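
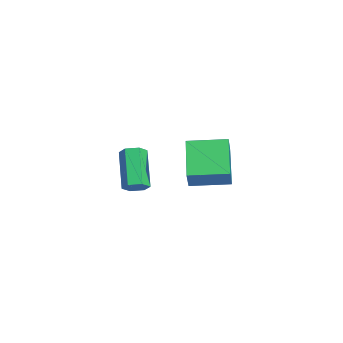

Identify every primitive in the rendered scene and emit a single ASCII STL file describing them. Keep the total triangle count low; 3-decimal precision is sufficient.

solid 
facet normal -0.555 0.191 -0.809
outer loop
vertex 0.819 0.978 3.804
vertex 1.211 2.658 3.932
vertex 2.492 0.681 2.586
endloop
endfacet
facet normal -0.227 -0.971 -0.074
outer loop
vertex 3.069 0.482 3.428
vertex 0.819 0.978 3.804
vertex 2.492 0.681 2.586
endloop
endfacet
facet normal -0.555 0.191 -0.809
outer loop
vertex 2.492 0.681 2.586
vertex 1.211 2.658 3.932
vertex 2.883 2.361 2.715
endloop
endfacet
facet normal 0.801 -0.142 -0.582
outer loop
vertex 2.883 2.361 2.715
vertex 3.069 0.482 3.428
vertex 2.492 0.681 2.586
endloop
endfacet
facet normal -0.800 0.142 0.582
outer loop
vertex 0.819 0.978 3.804
vertex 1.788 2.459 4.774
vertex 1.211 2.658 3.932
endloop
endfacet
facet normal -0.226 -0.971 -0.074
outer loop
vertex 1.397 0.779 4.645
vertex 0.819 0.978 3.804
vertex 3.069 0.482 3.428
endloop
endfacet
facet normal -0.800 0.141 0.583
outer loop
vertex 1.397 0.779 4.645
vertex 1.788 2.459 4.774
vertex 0.819 0.978 3.804
endloop
endfacet
facet normal 0.227 0.971 0.074
outer loop
vertex 1.211 2.658 3.932
vertex 1.788 2.459 4.774
vertex 2.883 2.361 2.715
endloop
endfacet
facet normal 0.800 -0.142 -0.583
outer loop
vertex 3.461 2.162 3.556
vertex 3.069 0.482 3.428
vertex 2.883 2.361 2.715
endloop
endfacet
facet normal 0.226 0.971 0.074
outer loop
vertex 2.883 2.361 2.715
vertex 1.788 2.459 4.774
vertex 3.461 2.162 3.556
endloop
endfacet
facet normal 0.555 -0.191 0.809
outer loop
vertex 3.461 2.162 3.556
vertex 1.397 0.779 4.645
vertex 3.069 0.482 3.428
endloop
endfacet
facet normal 0.555 -0.191 0.809
outer loop
vertex 1.788 2.459 4.774
vertex 1.397 0.779 4.645
vertex 3.461 2.162 3.556
endloop
endfacet
facet normal 0.671 -0.057 -0.739
outer loop
vertex -1.304 -1.157 1.117
vertex -1.625 -0.751 0.794
vertex -1.189 -0.56 1.175
endloop
endfacet
facet normal 0.717 -0.203 0.667
outer loop
vertex -1.304 -1.157 1.117
vertex -1.189 -0.56 1.175
vertex -2.714 -1.035 2.669
endloop
endfacet
facet normal 0.717 -0.205 0.666
outer loop
vertex -2.714 -1.035 2.669
vertex -1.189 -0.56 1.175
vertex -2.598 -0.439 2.728
endloop
endfacet
facet normal -0.671 0.057 0.739
outer loop
vertex -2.714 -1.035 2.669
vertex -2.598 -0.439 2.728
vertex -3.035 -0.629 2.346
endloop
endfacet
facet normal 0.671 -0.057 -0.739
outer loop
vertex -1.189 -0.56 1.175
vertex -1.625 -0.751 0.794
vertex -1.51 -0.154 0.852
endloop
endfacet
facet normal 0.523 0.744 0.416
outer loop
vertex -1.189 -0.56 1.175
vertex -1.51 -0.154 0.852
vertex -2.598 -0.439 2.728
endloop
endfacet
facet normal 0.523 0.744 0.416
outer loop
vertex -2.598 -0.439 2.728
vertex -1.51 -0.154 0.852
vertex -2.919 -0.033 2.405
endloop
endfacet
facet normal -0.671 0.057 0.739
outer loop
vertex -2.598 -0.439 2.728
vertex -2.919 -0.033 2.405
vertex -3.035 -0.629 2.346
endloop
endfacet
facet normal 0.671 -0.057 -0.739
outer loop
vertex -1.51 -0.154 0.852
vertex -1.625 -0.751 0.794
vertex -1.946 -0.345 0.471
endloop
endfacet
facet normal -0.196 0.948 -0.251
outer loop
vertex -1.51 -0.154 0.852
vertex -1.946 -0.345 0.471
vertex -2.919 -0.033 2.405
endloop
endfacet
facet normal -0.194 0.949 -0.250
outer loop
vertex -2.919 -0.033 2.405
vertex -1.946 -0.345 0.471
vertex -3.356 -0.223 2.023
endloop
endfacet
facet normal -0.671 0.057 0.739
outer loop
vertex -2.919 -0.033 2.405
vertex -3.356 -0.223 2.023
vertex -3.035 -0.629 2.346
endloop
endfacet
facet normal 0.671 -0.057 -0.739
outer loop
vertex -1.946 -0.345 0.471
vertex -1.625 -0.751 0.794
vertex -2.062 -0.941 0.412
endloop
endfacet
facet normal -0.716 0.205 -0.667
outer loop
vertex -1.946 -0.345 0.471
vertex -2.062 -0.941 0.412
vertex -3.356 -0.223 2.023
endloop
endfacet
facet normal -0.717 0.203 -0.667
outer loop
vertex -3.356 -0.223 2.023
vertex -2.062 -0.941 0.412
vertex -3.471 -0.82 1.965
endloop
endfacet
facet normal -0.671 0.057 0.739
outer loop
vertex -3.356 -0.223 2.023
vertex -3.471 -0.82 1.965
vertex -3.035 -0.629 2.346
endloop
endfacet
facet normal 0.671 -0.057 -0.739
outer loop
vertex -2.062 -0.941 0.412
vertex -1.625 -0.751 0.794
vertex -1.741 -1.347 0.735
endloop
endfacet
facet normal -0.523 -0.744 -0.416
outer loop
vertex -2.062 -0.941 0.412
vertex -1.741 -1.347 0.735
vertex -3.471 -0.82 1.965
endloop
endfacet
facet normal -0.523 -0.744 -0.416
outer loop
vertex -3.471 -0.82 1.965
vertex -1.741 -1.347 0.735
vertex -3.15 -1.226 2.288
endloop
endfacet
facet normal -0.671 0.057 0.739
outer loop
vertex -3.471 -0.82 1.965
vertex -3.15 -1.226 2.288
vertex -3.035 -0.629 2.346
endloop
endfacet
facet normal 0.671 -0.057 -0.739
outer loop
vertex -1.741 -1.347 0.735
vertex -1.625 -0.751 0.794
vertex -1.304 -1.157 1.117
endloop
endfacet
facet normal 0.194 -0.949 0.250
outer loop
vertex -1.741 -1.347 0.735
vertex -1.304 -1.157 1.117
vertex -3.15 -1.226 2.288
endloop
endfacet
facet normal 0.195 -0.948 0.252
outer loop
vertex -3.15 -1.226 2.288
vertex -1.304 -1.157 1.117
vertex -2.714 -1.035 2.669
endloop
endfacet
facet normal -0.671 0.057 0.739
outer loop
vertex -3.15 -1.226 2.288
vertex -2.714 -1.035 2.669
vertex -3.035 -0.629 2.346
endloop
endfacet

endsolid


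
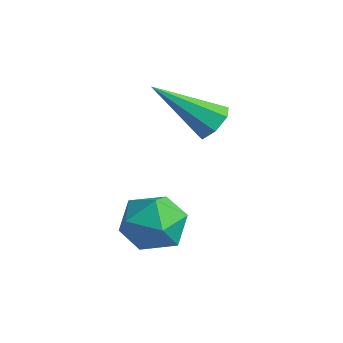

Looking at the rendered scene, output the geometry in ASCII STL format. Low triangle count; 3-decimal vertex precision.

solid 
facet normal -0.873 0.355 0.334
outer loop
vertex -1.563 -1.263 -2.286
vertex -1.477 -1.765 -1.527
vertex -1.141 -0.915 -1.553
endloop
endfacet
facet normal -0.546 0.834 -0.081
outer loop
vertex -1.563 -1.263 -2.286
vertex -1.141 -0.915 -1.553
vertex -0.798 -0.772 -2.389
endloop
endfacet
facet normal -0.441 0.535 -0.721
outer loop
vertex -1.563 -1.263 -2.286
vertex -0.798 -0.772 -2.389
vertex -0.922 -1.535 -2.88
endloop
endfacet
facet normal -0.703 -0.128 -0.700
outer loop
vertex -1.563 -1.263 -2.286
vertex -0.922 -1.535 -2.88
vertex -1.342 -2.148 -2.346
endloop
endfacet
facet normal -0.970 -0.239 -0.048
outer loop
vertex -1.563 -1.263 -2.286
vertex -1.342 -2.148 -2.346
vertex -1.477 -1.765 -1.527
endloop
endfacet
facet normal 0.094 0.974 0.205
outer loop
vertex -0.798 -0.772 -2.389
vertex -1.141 -0.915 -1.553
vertex -0.238 -0.972 -1.694
endloop
endfacet
facet normal -0.437 0.200 0.877
outer loop
vertex -1.141 -0.915 -1.553
vertex -1.477 -1.765 -1.527
vertex -0.658 -1.585 -1.16
endloop
endfacet
facet normal -0.593 -0.762 0.259
outer loop
vertex -1.477 -1.765 -1.527
vertex -1.342 -2.148 -2.346
vertex -0.782 -2.348 -1.651
endloop
endfacet
facet normal -0.161 -0.583 -0.796
outer loop
vertex -1.342 -2.148 -2.346
vertex -0.922 -1.535 -2.88
vertex -0.439 -2.205 -2.487
endloop
endfacet
facet normal 0.264 0.491 -0.830
outer loop
vertex -0.922 -1.535 -2.88
vertex -0.798 -0.772 -2.389
vertex -0.103 -1.355 -2.513
endloop
endfacet
facet normal 0.703 0.128 0.700
outer loop
vertex -0.017 -1.857 -1.754
vertex -0.238 -0.972 -1.694
vertex -0.658 -1.585 -1.16
endloop
endfacet
facet normal 0.441 -0.535 0.721
outer loop
vertex -0.017 -1.857 -1.754
vertex -0.658 -1.585 -1.16
vertex -0.782 -2.348 -1.651
endloop
endfacet
facet normal 0.546 -0.834 0.081
outer loop
vertex -0.017 -1.857 -1.754
vertex -0.782 -2.348 -1.651
vertex -0.439 -2.205 -2.487
endloop
endfacet
facet normal 0.873 -0.355 -0.334
outer loop
vertex -0.017 -1.857 -1.754
vertex -0.439 -2.205 -2.487
vertex -0.103 -1.355 -2.513
endloop
endfacet
facet normal 0.970 0.239 0.048
outer loop
vertex -0.017 -1.857 -1.754
vertex -0.103 -1.355 -2.513
vertex -0.238 -0.972 -1.694
endloop
endfacet
facet normal 0.161 0.583 0.796
outer loop
vertex -0.658 -1.585 -1.16
vertex -0.238 -0.972 -1.694
vertex -1.141 -0.915 -1.553
endloop
endfacet
facet normal -0.264 -0.491 0.830
outer loop
vertex -0.782 -2.348 -1.651
vertex -0.658 -1.585 -1.16
vertex -1.477 -1.765 -1.527
endloop
endfacet
facet normal -0.094 -0.974 -0.205
outer loop
vertex -0.439 -2.205 -2.487
vertex -0.782 -2.348 -1.651
vertex -1.342 -2.148 -2.346
endloop
endfacet
facet normal 0.437 -0.200 -0.877
outer loop
vertex -0.103 -1.355 -2.513
vertex -0.439 -2.205 -2.487
vertex -0.922 -1.535 -2.88
endloop
endfacet
facet normal 0.593 0.762 -0.259
outer loop
vertex -0.238 -0.972 -1.694
vertex -0.103 -1.355 -2.513
vertex -0.798 -0.772 -2.389
endloop
endfacet
facet normal 0.482 0.600 -0.638
outer loop
vertex -1.543 1.214 0.242
vertex -1.987 1.148 -0.156
vertex -1.93 1.561 0.276
endloop
endfacet
facet normal 0.320 0.267 0.909
outer loop
vertex -1.543 1.214 0.242
vertex -1.93 1.561 0.276
vertex -2.933 -0.028 1.096
endloop
endfacet
facet normal 0.483 0.600 -0.637
outer loop
vertex -1.93 1.561 0.276
vertex -1.987 1.148 -0.156
vertex -2.36 1.597 -0.016
endloop
endfacet
facet normal -0.410 0.609 0.679
outer loop
vertex -1.93 1.561 0.276
vertex -2.36 1.597 -0.016
vertex -2.933 -0.028 1.096
endloop
endfacet
facet normal 0.482 0.600 -0.639
outer loop
vertex -2.36 1.597 -0.016
vertex -1.987 1.148 -0.156
vertex -2.509 1.294 -0.413
endloop
endfacet
facet normal -0.926 0.371 0.065
outer loop
vertex -2.36 1.597 -0.016
vertex -2.509 1.294 -0.413
vertex -2.933 -0.028 1.096
endloop
endfacet
facet normal 0.482 0.600 -0.638
outer loop
vertex -2.509 1.294 -0.413
vertex -1.987 1.148 -0.156
vertex -2.265 0.882 -0.616
endloop
endfacet
facet normal -0.841 -0.267 -0.470
outer loop
vertex -2.509 1.294 -0.413
vertex -2.265 0.882 -0.616
vertex -2.933 -0.028 1.096
endloop
endfacet
facet normal 0.483 0.599 -0.638
outer loop
vertex -2.265 0.882 -0.616
vertex -1.987 1.148 -0.156
vertex -1.812 0.669 -0.473
endloop
endfacet
facet normal -0.221 -0.823 -0.524
outer loop
vertex -2.265 0.882 -0.616
vertex -1.812 0.669 -0.473
vertex -2.933 -0.028 1.096
endloop
endfacet
facet normal 0.483 0.599 -0.638
outer loop
vertex -1.812 0.669 -0.473
vertex -1.987 1.148 -0.156
vertex -1.491 0.817 -0.091
endloop
endfacet
facet normal 0.471 -0.880 -0.055
outer loop
vertex -1.812 0.669 -0.473
vertex -1.491 0.817 -0.091
vertex -2.933 -0.028 1.096
endloop
endfacet
facet normal 0.483 0.599 -0.639
outer loop
vertex -1.491 0.817 -0.091
vertex -1.987 1.148 -0.156
vertex -1.543 1.214 0.242
endloop
endfacet
facet normal 0.711 -0.395 0.582
outer loop
vertex -1.491 0.817 -0.091
vertex -1.543 1.214 0.242
vertex -2.933 -0.028 1.096
endloop
endfacet

endsolid


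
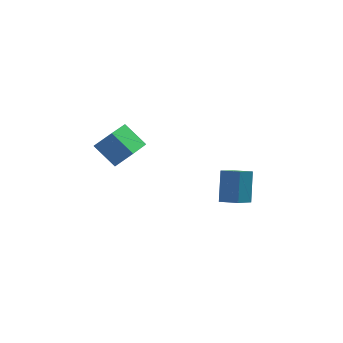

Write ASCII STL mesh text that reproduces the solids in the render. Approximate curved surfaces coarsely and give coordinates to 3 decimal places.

solid 
facet normal -0.547 0.564 0.619
outer loop
vertex -3.028 1.684 4.007
vertex -2.076 3.274 3.4
vertex -3.905 1.854 3.076
endloop
endfacet
facet normal -0.488 -0.815 0.311
outer loop
vertex -3.024 0.946 2.08
vertex -3.028 1.684 4.007
vertex -3.905 1.854 3.076
endloop
endfacet
facet normal -0.547 0.564 0.619
outer loop
vertex -3.905 1.854 3.076
vertex -2.076 3.274 3.4
vertex -2.953 3.444 2.469
endloop
endfacet
facet normal -0.680 0.132 -0.721
outer loop
vertex -2.953 3.444 2.469
vertex -3.024 0.946 2.08
vertex -3.905 1.854 3.076
endloop
endfacet
facet normal 0.680 -0.132 0.721
outer loop
vertex -3.028 1.684 4.007
vertex -1.195 2.366 2.404
vertex -2.076 3.274 3.4
endloop
endfacet
facet normal -0.488 -0.815 0.311
outer loop
vertex -2.147 0.776 3.011
vertex -3.028 1.684 4.007
vertex -3.024 0.946 2.08
endloop
endfacet
facet normal 0.680 -0.132 0.721
outer loop
vertex -2.147 0.776 3.011
vertex -1.195 2.366 2.404
vertex -3.028 1.684 4.007
endloop
endfacet
facet normal 0.488 0.815 -0.311
outer loop
vertex -2.076 3.274 3.4
vertex -1.195 2.366 2.404
vertex -2.953 3.444 2.469
endloop
endfacet
facet normal -0.680 0.132 -0.721
outer loop
vertex -2.072 2.536 1.473
vertex -3.024 0.946 2.08
vertex -2.953 3.444 2.469
endloop
endfacet
facet normal 0.488 0.815 -0.311
outer loop
vertex -2.953 3.444 2.469
vertex -1.195 2.366 2.404
vertex -2.072 2.536 1.473
endloop
endfacet
facet normal 0.547 -0.564 -0.619
outer loop
vertex -2.072 2.536 1.473
vertex -2.147 0.776 3.011
vertex -3.024 0.946 2.08
endloop
endfacet
facet normal 0.547 -0.564 -0.619
outer loop
vertex -1.195 2.366 2.404
vertex -2.147 0.776 3.011
vertex -2.072 2.536 1.473
endloop
endfacet
facet normal -0.582 -0.605 0.543
outer loop
vertex 3.571 2.12 -0.276
vertex 2.721 2.724 -0.515
vertex 3.241 1.042 -1.831
endloop
endfacet
facet normal 0.794 -0.565 0.223
outer loop
vertex 4.179 2.016 -2.705
vertex 3.571 2.12 -0.276
vertex 3.241 1.042 -1.831
endloop
endfacet
facet normal -0.583 -0.605 0.543
outer loop
vertex 3.241 1.042 -1.831
vertex 2.721 2.724 -0.515
vertex 2.391 1.647 -2.069
endloop
endfacet
facet normal -0.172 -0.561 -0.810
outer loop
vertex 2.391 1.647 -2.069
vertex 4.179 2.016 -2.705
vertex 3.241 1.042 -1.831
endloop
endfacet
facet normal 0.171 0.561 0.810
outer loop
vertex 3.571 2.12 -0.276
vertex 3.659 3.698 -1.389
vertex 2.721 2.724 -0.515
endloop
endfacet
facet normal 0.794 -0.565 0.223
outer loop
vertex 4.509 3.093 -1.151
vertex 3.571 2.12 -0.276
vertex 4.179 2.016 -2.705
endloop
endfacet
facet normal 0.173 0.561 0.809
outer loop
vertex 4.509 3.093 -1.151
vertex 3.659 3.698 -1.389
vertex 3.571 2.12 -0.276
endloop
endfacet
facet normal -0.794 0.565 -0.223
outer loop
vertex 2.721 2.724 -0.515
vertex 3.659 3.698 -1.389
vertex 2.391 1.647 -2.069
endloop
endfacet
facet normal -0.172 -0.562 -0.809
outer loop
vertex 3.329 2.62 -2.944
vertex 4.179 2.016 -2.705
vertex 2.391 1.647 -2.069
endloop
endfacet
facet normal -0.794 0.565 -0.223
outer loop
vertex 2.391 1.647 -2.069
vertex 3.659 3.698 -1.389
vertex 3.329 2.62 -2.944
endloop
endfacet
facet normal 0.583 0.605 -0.543
outer loop
vertex 3.329 2.62 -2.944
vertex 4.509 3.093 -1.151
vertex 4.179 2.016 -2.705
endloop
endfacet
facet normal 0.583 0.605 -0.543
outer loop
vertex 3.659 3.698 -1.389
vertex 4.509 3.093 -1.151
vertex 3.329 2.62 -2.944
endloop
endfacet

endsolid


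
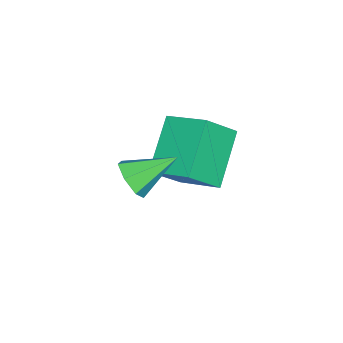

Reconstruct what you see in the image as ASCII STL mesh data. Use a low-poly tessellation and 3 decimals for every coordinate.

solid 
facet normal -0.594 0.419 -0.687
outer loop
vertex -1.384 -4.375 0.275
vertex -1.116 -2.884 0.953
vertex 0.262 -4.101 -0.982
endloop
endfacet
facet normal -0.162 -0.899 -0.408
outer loop
vertex 1.136 -4.716 0.027
vertex -1.384 -4.375 0.275
vertex 0.262 -4.101 -0.982
endloop
endfacet
facet normal -0.594 0.419 -0.687
outer loop
vertex 0.262 -4.101 -0.982
vertex -1.116 -2.884 0.953
vertex 0.531 -2.609 -0.305
endloop
endfacet
facet normal 0.788 0.131 -0.602
outer loop
vertex 0.531 -2.609 -0.305
vertex 1.136 -4.716 0.027
vertex 0.262 -4.101 -0.982
endloop
endfacet
facet normal -0.788 -0.132 0.602
outer loop
vertex -1.384 -4.375 0.275
vertex -0.242 -3.499 1.962
vertex -1.116 -2.884 0.953
endloop
endfacet
facet normal -0.162 -0.898 -0.408
outer loop
vertex -0.511 -4.991 1.285
vertex -1.384 -4.375 0.275
vertex 1.136 -4.716 0.027
endloop
endfacet
facet normal -0.788 -0.131 0.601
outer loop
vertex -0.511 -4.991 1.285
vertex -0.242 -3.499 1.962
vertex -1.384 -4.375 0.275
endloop
endfacet
facet normal 0.161 0.899 0.408
outer loop
vertex -1.116 -2.884 0.953
vertex -0.242 -3.499 1.962
vertex 0.531 -2.609 -0.305
endloop
endfacet
facet normal 0.788 0.132 -0.601
outer loop
vertex 1.404 -3.225 0.705
vertex 1.136 -4.716 0.027
vertex 0.531 -2.609 -0.305
endloop
endfacet
facet normal 0.162 0.899 0.408
outer loop
vertex 0.531 -2.609 -0.305
vertex -0.242 -3.499 1.962
vertex 1.404 -3.225 0.705
endloop
endfacet
facet normal 0.594 -0.419 0.686
outer loop
vertex 1.404 -3.225 0.705
vertex -0.511 -4.991 1.285
vertex 1.136 -4.716 0.027
endloop
endfacet
facet normal 0.594 -0.419 0.687
outer loop
vertex -0.242 -3.499 1.962
vertex -0.511 -4.991 1.285
vertex 1.404 -3.225 0.705
endloop
endfacet
facet normal 0.571 -0.665 -0.482
outer loop
vertex 3.551 -4.174 2.117
vertex 3.039 -4.241 1.602
vertex 3.601 -3.776 1.627
endloop
endfacet
facet normal 0.532 0.630 0.566
outer loop
vertex 3.551 -4.174 2.117
vertex 3.601 -3.776 1.627
vertex 2.141 -3.199 2.358
endloop
endfacet
facet normal 0.571 -0.664 -0.482
outer loop
vertex 3.601 -3.776 1.627
vertex 3.039 -4.241 1.602
vertex 3.227 -3.728 1.118
endloop
endfacet
facet normal 0.305 0.943 -0.135
outer loop
vertex 3.601 -3.776 1.627
vertex 3.227 -3.728 1.118
vertex 2.141 -3.199 2.358
endloop
endfacet
facet normal 0.572 -0.664 -0.481
outer loop
vertex 3.227 -3.728 1.118
vertex 3.039 -4.241 1.602
vertex 2.712 -4.067 0.973
endloop
endfacet
facet normal -0.319 0.738 -0.594
outer loop
vertex 3.227 -3.728 1.118
vertex 2.712 -4.067 0.973
vertex 2.141 -3.199 2.358
endloop
endfacet
facet normal 0.572 -0.664 -0.481
outer loop
vertex 2.712 -4.067 0.973
vertex 3.039 -4.241 1.602
vertex 2.443 -4.537 1.302
endloop
endfacet
facet normal -0.868 0.171 -0.465
outer loop
vertex 2.712 -4.067 0.973
vertex 2.443 -4.537 1.302
vertex 2.141 -3.199 2.358
endloop
endfacet
facet normal 0.572 -0.664 -0.481
outer loop
vertex 2.443 -4.537 1.302
vertex 3.039 -4.241 1.602
vertex 2.623 -4.784 1.857
endloop
endfacet
facet normal -0.931 -0.332 0.154
outer loop
vertex 2.443 -4.537 1.302
vertex 2.623 -4.784 1.857
vertex 2.141 -3.199 2.358
endloop
endfacet
facet normal 0.572 -0.664 -0.482
outer loop
vertex 2.623 -4.784 1.857
vertex 3.039 -4.241 1.602
vertex 3.116 -4.623 2.22
endloop
endfacet
facet normal -0.459 -0.392 0.797
outer loop
vertex 2.623 -4.784 1.857
vertex 3.116 -4.623 2.22
vertex 2.141 -3.199 2.358
endloop
endfacet
facet normal 0.572 -0.664 -0.482
outer loop
vertex 3.116 -4.623 2.22
vertex 3.039 -4.241 1.602
vertex 3.551 -4.174 2.117
endloop
endfacet
facet normal 0.193 0.037 0.980
outer loop
vertex 3.116 -4.623 2.22
vertex 3.551 -4.174 2.117
vertex 2.141 -3.199 2.358
endloop
endfacet

endsolid


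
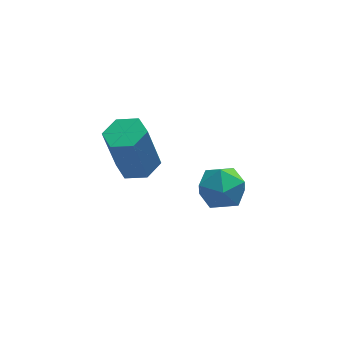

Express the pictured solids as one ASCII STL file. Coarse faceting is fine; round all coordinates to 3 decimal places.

solid 
facet normal 0.228 0.008 -0.974
outer loop
vertex 0.844 1.06 -0.942
vertex 0.262 0.499 -1.083
vertex 0.079 1.298 -1.119
endloop
endfacet
facet normal 0.280 0.957 0.075
outer loop
vertex 0.844 1.06 -0.942
vertex 0.079 1.298 -1.119
vertex 0.379 1.041 1.044
endloop
endfacet
facet normal 0.281 0.957 0.075
outer loop
vertex 0.379 1.041 1.044
vertex 0.079 1.298 -1.119
vertex -0.385 1.279 0.868
endloop
endfacet
facet normal -0.227 -0.009 0.974
outer loop
vertex 0.379 1.041 1.044
vertex -0.385 1.279 0.868
vertex -0.202 0.481 0.903
endloop
endfacet
facet normal 0.228 0.008 -0.974
outer loop
vertex 0.079 1.298 -1.119
vertex 0.262 0.499 -1.083
vertex -0.502 0.737 -1.26
endloop
endfacet
facet normal -0.668 0.729 -0.149
outer loop
vertex 0.079 1.298 -1.119
vertex -0.502 0.737 -1.26
vertex -0.385 1.279 0.868
endloop
endfacet
facet normal -0.667 0.730 -0.149
outer loop
vertex -0.385 1.279 0.868
vertex -0.502 0.737 -1.26
vertex -0.967 0.719 0.727
endloop
endfacet
facet normal -0.227 -0.009 0.974
outer loop
vertex -0.385 1.279 0.868
vertex -0.967 0.719 0.727
vertex -0.202 0.481 0.903
endloop
endfacet
facet normal 0.228 0.008 -0.974
outer loop
vertex -0.502 0.737 -1.26
vertex 0.262 0.499 -1.083
vertex -0.319 -0.061 -1.224
endloop
endfacet
facet normal -0.948 -0.227 -0.224
outer loop
vertex -0.502 0.737 -1.26
vertex -0.319 -0.061 -1.224
vertex -0.967 0.719 0.727
endloop
endfacet
facet normal -0.948 -0.227 -0.224
outer loop
vertex -0.967 0.719 0.727
vertex -0.319 -0.061 -1.224
vertex -0.784 -0.08 0.762
endloop
endfacet
facet normal -0.227 -0.009 0.974
outer loop
vertex -0.967 0.719 0.727
vertex -0.784 -0.08 0.762
vertex -0.202 0.481 0.903
endloop
endfacet
facet normal 0.227 0.009 -0.974
outer loop
vertex -0.319 -0.061 -1.224
vertex 0.262 0.499 -1.083
vertex 0.445 -0.299 -1.048
endloop
endfacet
facet normal -0.281 -0.957 -0.075
outer loop
vertex -0.319 -0.061 -1.224
vertex 0.445 -0.299 -1.048
vertex -0.784 -0.08 0.762
endloop
endfacet
facet normal -0.280 -0.957 -0.075
outer loop
vertex -0.784 -0.08 0.762
vertex 0.445 -0.299 -1.048
vertex -0.019 -0.318 0.939
endloop
endfacet
facet normal -0.228 -0.008 0.974
outer loop
vertex -0.784 -0.08 0.762
vertex -0.019 -0.318 0.939
vertex -0.202 0.481 0.903
endloop
endfacet
facet normal 0.227 0.009 -0.974
outer loop
vertex 0.445 -0.299 -1.048
vertex 0.262 0.499 -1.083
vertex 1.027 0.261 -0.907
endloop
endfacet
facet normal 0.667 -0.730 0.149
outer loop
vertex 0.445 -0.299 -1.048
vertex 1.027 0.261 -0.907
vertex -0.019 -0.318 0.939
endloop
endfacet
facet normal 0.668 -0.729 0.150
outer loop
vertex -0.019 -0.318 0.939
vertex 1.027 0.261 -0.907
vertex 0.562 0.243 1.08
endloop
endfacet
facet normal -0.228 -0.008 0.974
outer loop
vertex -0.019 -0.318 0.939
vertex 0.562 0.243 1.08
vertex -0.202 0.481 0.903
endloop
endfacet
facet normal 0.227 0.009 -0.974
outer loop
vertex 1.027 0.261 -0.907
vertex 0.262 0.499 -1.083
vertex 0.844 1.06 -0.942
endloop
endfacet
facet normal 0.948 0.227 0.224
outer loop
vertex 1.027 0.261 -0.907
vertex 0.844 1.06 -0.942
vertex 0.562 0.243 1.08
endloop
endfacet
facet normal 0.948 0.227 0.224
outer loop
vertex 0.562 0.243 1.08
vertex 0.844 1.06 -0.942
vertex 0.379 1.041 1.044
endloop
endfacet
facet normal -0.228 -0.008 0.974
outer loop
vertex 0.562 0.243 1.08
vertex 0.379 1.041 1.044
vertex -0.202 0.481 0.903
endloop
endfacet
facet normal -0.901 0.427 0.079
outer loop
vertex 2.619 1.424 -4.435
vertex 2.525 1.048 -3.481
vertex 2.951 1.975 -3.63
endloop
endfacet
facet normal -0.477 0.804 -0.354
outer loop
vertex 2.619 1.424 -4.435
vertex 2.951 1.975 -3.63
vertex 3.515 1.931 -4.491
endloop
endfacet
facet normal -0.269 0.377 -0.886
outer loop
vertex 2.619 1.424 -4.435
vertex 3.515 1.931 -4.491
vertex 3.438 0.977 -4.874
endloop
endfacet
facet normal -0.564 -0.264 -0.783
outer loop
vertex 2.619 1.424 -4.435
vertex 3.438 0.977 -4.874
vertex 2.826 0.432 -4.249
endloop
endfacet
facet normal -0.954 -0.234 -0.186
outer loop
vertex 2.619 1.424 -4.435
vertex 2.826 0.432 -4.249
vertex 2.525 1.048 -3.481
endloop
endfacet
facet normal 0.103 0.995 0.017
outer loop
vertex 3.515 1.931 -4.491
vertex 2.951 1.975 -3.63
vertex 3.974 1.868 -3.571
endloop
endfacet
facet normal -0.584 0.383 0.716
outer loop
vertex 2.951 1.975 -3.63
vertex 2.525 1.048 -3.481
vertex 3.362 1.323 -2.946
endloop
endfacet
facet normal -0.669 -0.685 0.287
outer loop
vertex 2.525 1.048 -3.481
vertex 2.826 0.432 -4.249
vertex 3.285 0.369 -3.329
endloop
endfacet
facet normal -0.038 -0.735 -0.678
outer loop
vertex 2.826 0.432 -4.249
vertex 3.438 0.977 -4.874
vertex 3.849 0.325 -4.19
endloop
endfacet
facet normal 0.440 0.304 -0.845
outer loop
vertex 3.438 0.977 -4.874
vertex 3.515 1.931 -4.491
vertex 4.275 1.252 -4.339
endloop
endfacet
facet normal 0.564 0.264 0.783
outer loop
vertex 4.181 0.876 -3.385
vertex 3.974 1.868 -3.571
vertex 3.362 1.323 -2.946
endloop
endfacet
facet normal 0.269 -0.377 0.886
outer loop
vertex 4.181 0.876 -3.385
vertex 3.362 1.323 -2.946
vertex 3.285 0.369 -3.329
endloop
endfacet
facet normal 0.477 -0.804 0.354
outer loop
vertex 4.181 0.876 -3.385
vertex 3.285 0.369 -3.329
vertex 3.849 0.325 -4.19
endloop
endfacet
facet normal 0.901 -0.427 -0.079
outer loop
vertex 4.181 0.876 -3.385
vertex 3.849 0.325 -4.19
vertex 4.275 1.252 -4.339
endloop
endfacet
facet normal 0.954 0.234 0.186
outer loop
vertex 4.181 0.876 -3.385
vertex 4.275 1.252 -4.339
vertex 3.974 1.868 -3.571
endloop
endfacet
facet normal 0.038 0.735 0.678
outer loop
vertex 3.362 1.323 -2.946
vertex 3.974 1.868 -3.571
vertex 2.951 1.975 -3.63
endloop
endfacet
facet normal -0.440 -0.304 0.845
outer loop
vertex 3.285 0.369 -3.329
vertex 3.362 1.323 -2.946
vertex 2.525 1.048 -3.481
endloop
endfacet
facet normal -0.103 -0.995 -0.017
outer loop
vertex 3.849 0.325 -4.19
vertex 3.285 0.369 -3.329
vertex 2.826 0.432 -4.249
endloop
endfacet
facet normal 0.584 -0.383 -0.716
outer loop
vertex 4.275 1.252 -4.339
vertex 3.849 0.325 -4.19
vertex 3.438 0.977 -4.874
endloop
endfacet
facet normal 0.669 0.685 -0.287
outer loop
vertex 3.974 1.868 -3.571
vertex 4.275 1.252 -4.339
vertex 3.515 1.931 -4.491
endloop
endfacet

endsolid


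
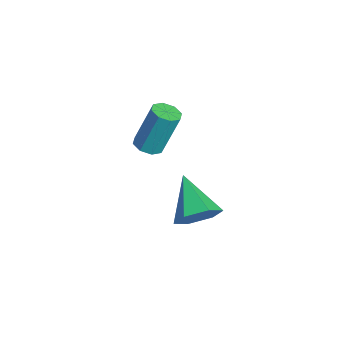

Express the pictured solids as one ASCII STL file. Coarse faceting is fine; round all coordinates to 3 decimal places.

solid 
facet normal 0.845 0.112 -0.523
outer loop
vertex 1.571 -1.178 3.2
vertex 1.191 -0.613 2.707
vertex 1.589 -0.363 3.404
endloop
endfacet
facet normal 0.165 -0.243 0.956
outer loop
vertex 1.571 -1.178 3.2
vertex 1.589 -0.363 3.404
vertex -0.271 -0.807 3.613
endloop
endfacet
facet normal 0.845 0.113 -0.523
outer loop
vertex 1.589 -0.363 3.404
vertex 1.191 -0.613 2.707
vertex 1.209 0.202 2.912
endloop
endfacet
facet normal -0.064 0.631 0.773
outer loop
vertex 1.589 -0.363 3.404
vertex 1.209 0.202 2.912
vertex -0.271 -0.807 3.613
endloop
endfacet
facet normal 0.845 0.113 -0.523
outer loop
vertex 1.209 0.202 2.912
vertex 1.191 -0.613 2.707
vertex 0.811 -0.048 2.215
endloop
endfacet
facet normal -0.557 0.830 0.020
outer loop
vertex 1.209 0.202 2.912
vertex 0.811 -0.048 2.215
vertex -0.271 -0.807 3.613
endloop
endfacet
facet normal 0.845 0.112 -0.523
outer loop
vertex 0.811 -0.048 2.215
vertex 1.191 -0.613 2.707
vertex 0.793 -0.863 2.011
endloop
endfacet
facet normal -0.820 0.156 -0.550
outer loop
vertex 0.811 -0.048 2.215
vertex 0.793 -0.863 2.011
vertex -0.271 -0.807 3.613
endloop
endfacet
facet normal 0.845 0.111 -0.523
outer loop
vertex 0.793 -0.863 2.011
vertex 1.191 -0.613 2.707
vertex 1.172 -1.428 2.503
endloop
endfacet
facet normal -0.592 -0.717 -0.368
outer loop
vertex 0.793 -0.863 2.011
vertex 1.172 -1.428 2.503
vertex -0.271 -0.807 3.613
endloop
endfacet
facet normal 0.845 0.111 -0.523
outer loop
vertex 1.172 -1.428 2.503
vertex 1.191 -0.613 2.707
vertex 1.571 -1.178 3.2
endloop
endfacet
facet normal -0.098 -0.917 0.385
outer loop
vertex 1.172 -1.428 2.503
vertex 1.571 -1.178 3.2
vertex -0.271 -0.807 3.613
endloop
endfacet
facet normal -0.002 -0.361 -0.933
outer loop
vertex -2.851 -1.343 2.489
vertex -3.421 -1.36 2.497
vertex -3.032 -0.972 2.346
endloop
endfacet
facet normal 0.910 0.386 -0.150
outer loop
vertex -2.851 -1.343 2.489
vertex -3.032 -0.972 2.346
vertex -2.849 -0.683 4.196
endloop
endfacet
facet normal 0.911 0.384 -0.150
outer loop
vertex -2.849 -0.683 4.196
vertex -3.032 -0.972 2.346
vertex -3.029 -0.312 4.053
endloop
endfacet
facet normal 0.001 0.360 0.933
outer loop
vertex -2.849 -0.683 4.196
vertex -3.029 -0.312 4.053
vertex -3.419 -0.7 4.203
endloop
endfacet
facet normal -0.001 -0.362 -0.932
outer loop
vertex -3.032 -0.972 2.346
vertex -3.421 -1.36 2.497
vertex -3.44 -0.829 2.291
endloop
endfacet
facet normal 0.352 0.873 -0.338
outer loop
vertex -3.032 -0.972 2.346
vertex -3.44 -0.829 2.291
vertex -3.029 -0.312 4.053
endloop
endfacet
facet normal 0.353 0.872 -0.338
outer loop
vertex -3.029 -0.312 4.053
vertex -3.44 -0.829 2.291
vertex -3.437 -0.168 3.998
endloop
endfacet
facet normal 0.001 0.360 0.933
outer loop
vertex -3.029 -0.312 4.053
vertex -3.437 -0.168 3.998
vertex -3.419 -0.7 4.203
endloop
endfacet
facet normal -0.002 -0.362 -0.932
outer loop
vertex -3.44 -0.829 2.291
vertex -3.421 -1.36 2.497
vertex -3.837 -0.997 2.357
endloop
endfacet
facet normal -0.414 0.849 -0.328
outer loop
vertex -3.44 -0.829 2.291
vertex -3.837 -0.997 2.357
vertex -3.437 -0.168 3.998
endloop
endfacet
facet normal -0.412 0.850 -0.329
outer loop
vertex -3.437 -0.168 3.998
vertex -3.837 -0.997 2.357
vertex -3.835 -0.336 4.063
endloop
endfacet
facet normal 0.001 0.360 0.933
outer loop
vertex -3.437 -0.168 3.998
vertex -3.835 -0.336 4.063
vertex -3.419 -0.7 4.203
endloop
endfacet
facet normal -0.001 -0.361 -0.933
outer loop
vertex -3.837 -0.997 2.357
vertex -3.421 -1.36 2.497
vertex -3.991 -1.377 2.504
endloop
endfacet
facet normal -0.935 0.330 -0.127
outer loop
vertex -3.837 -0.997 2.357
vertex -3.991 -1.377 2.504
vertex -3.835 -0.336 4.063
endloop
endfacet
facet normal -0.936 0.329 -0.126
outer loop
vertex -3.835 -0.336 4.063
vertex -3.991 -1.377 2.504
vertex -3.989 -0.717 4.211
endloop
endfacet
facet normal 0.002 0.361 0.932
outer loop
vertex -3.835 -0.336 4.063
vertex -3.989 -0.717 4.211
vertex -3.419 -0.7 4.203
endloop
endfacet
facet normal -0.001 -0.360 -0.933
outer loop
vertex -3.991 -1.377 2.504
vertex -3.421 -1.36 2.497
vertex -3.811 -1.748 2.647
endloop
endfacet
facet normal -0.911 -0.384 0.150
outer loop
vertex -3.991 -1.377 2.504
vertex -3.811 -1.748 2.647
vertex -3.989 -0.717 4.211
endloop
endfacet
facet normal -0.910 -0.386 0.151
outer loop
vertex -3.989 -0.717 4.211
vertex -3.811 -1.748 2.647
vertex -3.808 -1.088 4.354
endloop
endfacet
facet normal 0.002 0.361 0.933
outer loop
vertex -3.989 -0.717 4.211
vertex -3.808 -1.088 4.354
vertex -3.419 -0.7 4.203
endloop
endfacet
facet normal -0.001 -0.360 -0.933
outer loop
vertex -3.811 -1.748 2.647
vertex -3.421 -1.36 2.497
vertex -3.403 -1.892 2.702
endloop
endfacet
facet normal -0.353 -0.872 0.338
outer loop
vertex -3.811 -1.748 2.647
vertex -3.403 -1.892 2.702
vertex -3.808 -1.088 4.354
endloop
endfacet
facet normal -0.352 -0.873 0.339
outer loop
vertex -3.808 -1.088 4.354
vertex -3.403 -1.892 2.702
vertex -3.4 -1.231 4.409
endloop
endfacet
facet normal 0.001 0.362 0.932
outer loop
vertex -3.808 -1.088 4.354
vertex -3.4 -1.231 4.409
vertex -3.419 -0.7 4.203
endloop
endfacet
facet normal -0.001 -0.360 -0.933
outer loop
vertex -3.403 -1.892 2.702
vertex -3.421 -1.36 2.497
vertex -3.005 -1.724 2.637
endloop
endfacet
facet normal 0.412 -0.850 0.328
outer loop
vertex -3.403 -1.892 2.702
vertex -3.005 -1.724 2.637
vertex -3.4 -1.231 4.409
endloop
endfacet
facet normal 0.414 -0.849 0.328
outer loop
vertex -3.4 -1.231 4.409
vertex -3.005 -1.724 2.637
vertex -3.003 -1.063 4.343
endloop
endfacet
facet normal 0.002 0.362 0.932
outer loop
vertex -3.4 -1.231 4.409
vertex -3.003 -1.063 4.343
vertex -3.419 -0.7 4.203
endloop
endfacet
facet normal -0.002 -0.361 -0.932
outer loop
vertex -3.005 -1.724 2.637
vertex -3.421 -1.36 2.497
vertex -2.851 -1.343 2.489
endloop
endfacet
facet normal 0.936 -0.329 0.126
outer loop
vertex -3.005 -1.724 2.637
vertex -2.851 -1.343 2.489
vertex -3.003 -1.063 4.343
endloop
endfacet
facet normal 0.935 -0.330 0.127
outer loop
vertex -3.003 -1.063 4.343
vertex -2.851 -1.343 2.489
vertex -2.849 -0.683 4.196
endloop
endfacet
facet normal 0.001 0.361 0.933
outer loop
vertex -3.003 -1.063 4.343
vertex -2.849 -0.683 4.196
vertex -3.419 -0.7 4.203
endloop
endfacet

endsolid


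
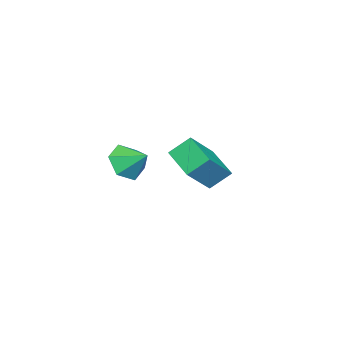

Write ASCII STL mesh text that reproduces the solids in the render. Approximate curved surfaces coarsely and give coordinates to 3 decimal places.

solid 
facet normal -0.571 -0.740 0.355
outer loop
vertex -1.671 -2.435 -0.363
vertex -3.0 -2.006 -1.606
vertex -1.161 -3.219 -1.178
endloop
endfacet
facet normal 0.711 -0.229 0.665
outer loop
vertex -0.14 -1.894 -1.814
vertex -1.671 -2.435 -0.363
vertex -1.161 -3.219 -1.178
endloop
endfacet
facet normal -0.571 -0.740 0.355
outer loop
vertex -1.161 -3.219 -1.178
vertex -3.0 -2.006 -1.606
vertex -2.491 -2.79 -2.421
endloop
endfacet
facet normal 0.411 -0.632 -0.657
outer loop
vertex -2.491 -2.79 -2.421
vertex -0.14 -1.894 -1.814
vertex -1.161 -3.219 -1.178
endloop
endfacet
facet normal -0.411 0.632 0.657
outer loop
vertex -1.671 -2.435 -0.363
vertex -1.979 -0.681 -2.242
vertex -3.0 -2.006 -1.606
endloop
endfacet
facet normal 0.711 -0.229 0.665
outer loop
vertex -0.649 -1.11 -0.999
vertex -1.671 -2.435 -0.363
vertex -0.14 -1.894 -1.814
endloop
endfacet
facet normal -0.410 0.632 0.657
outer loop
vertex -0.649 -1.11 -0.999
vertex -1.979 -0.681 -2.242
vertex -1.671 -2.435 -0.363
endloop
endfacet
facet normal -0.711 0.229 -0.665
outer loop
vertex -3.0 -2.006 -1.606
vertex -1.979 -0.681 -2.242
vertex -2.491 -2.79 -2.421
endloop
endfacet
facet normal 0.411 -0.632 -0.657
outer loop
vertex -1.469 -1.465 -3.057
vertex -0.14 -1.894 -1.814
vertex -2.491 -2.79 -2.421
endloop
endfacet
facet normal -0.711 0.229 -0.665
outer loop
vertex -2.491 -2.79 -2.421
vertex -1.979 -0.681 -2.242
vertex -1.469 -1.465 -3.057
endloop
endfacet
facet normal 0.571 0.740 -0.355
outer loop
vertex -1.469 -1.465 -3.057
vertex -0.649 -1.11 -0.999
vertex -0.14 -1.894 -1.814
endloop
endfacet
facet normal 0.571 0.740 -0.355
outer loop
vertex -1.979 -0.681 -2.242
vertex -0.649 -1.11 -0.999
vertex -1.469 -1.465 -3.057
endloop
endfacet
facet normal -0.170 -0.832 -0.528
outer loop
vertex 3.576 -3.57 0.34
vertex 2.887 -3.118 -0.151
vertex 3.792 -3.101 -0.469
endloop
endfacet
facet normal 0.888 0.253 0.384
outer loop
vertex 3.576 -3.57 0.34
vertex 3.792 -3.101 -0.469
vertex 3.093 -2.102 0.491
endloop
endfacet
facet normal -0.169 -0.833 -0.527
outer loop
vertex 3.792 -3.101 -0.469
vertex 2.887 -3.118 -0.151
vertex 3.103 -2.65 -0.961
endloop
endfacet
facet normal 0.653 0.710 -0.263
outer loop
vertex 3.792 -3.101 -0.469
vertex 3.103 -2.65 -0.961
vertex 3.093 -2.102 0.491
endloop
endfacet
facet normal -0.170 -0.833 -0.527
outer loop
vertex 3.103 -2.65 -0.961
vertex 2.887 -3.118 -0.151
vertex 2.197 -2.666 -0.643
endloop
endfacet
facet normal -0.139 0.926 -0.350
outer loop
vertex 3.103 -2.65 -0.961
vertex 2.197 -2.666 -0.643
vertex 3.093 -2.102 0.491
endloop
endfacet
facet normal -0.169 -0.832 -0.528
outer loop
vertex 2.197 -2.666 -0.643
vertex 2.887 -3.118 -0.151
vertex 1.981 -3.135 0.166
endloop
endfacet
facet normal -0.698 0.685 0.211
outer loop
vertex 2.197 -2.666 -0.643
vertex 1.981 -3.135 0.166
vertex 3.093 -2.102 0.491
endloop
endfacet
facet normal -0.169 -0.833 -0.527
outer loop
vertex 1.981 -3.135 0.166
vertex 2.887 -3.118 -0.151
vertex 2.67 -3.586 0.658
endloop
endfacet
facet normal -0.462 0.228 0.857
outer loop
vertex 1.981 -3.135 0.166
vertex 2.67 -3.586 0.658
vertex 3.093 -2.102 0.491
endloop
endfacet
facet normal -0.170 -0.832 -0.527
outer loop
vertex 2.67 -3.586 0.658
vertex 2.887 -3.118 -0.151
vertex 3.576 -3.57 0.34
endloop
endfacet
facet normal 0.331 0.012 0.944
outer loop
vertex 2.67 -3.586 0.658
vertex 3.576 -3.57 0.34
vertex 3.093 -2.102 0.491
endloop
endfacet

endsolid


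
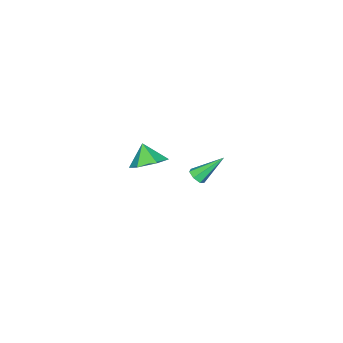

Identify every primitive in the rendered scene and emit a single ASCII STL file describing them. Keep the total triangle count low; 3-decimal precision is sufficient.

solid 
facet normal 0.482 -0.536 -0.693
outer loop
vertex -2.918 -0.462 -3.209
vertex -3.255 -0.886 -3.115
vertex -3.314 -0.474 -3.475
endloop
endfacet
facet normal 0.150 0.952 -0.266
outer loop
vertex -2.918 -0.462 -3.209
vertex -3.314 -0.474 -3.475
vertex -4.165 0.126 -1.805
endloop
endfacet
facet normal 0.482 -0.536 -0.693
outer loop
vertex -3.314 -0.474 -3.475
vertex -3.255 -0.886 -3.115
vertex -3.666 -0.797 -3.47
endloop
endfacet
facet normal -0.581 0.625 -0.521
outer loop
vertex -3.314 -0.474 -3.475
vertex -3.666 -0.797 -3.47
vertex -4.165 0.126 -1.805
endloop
endfacet
facet normal 0.483 -0.535 -0.693
outer loop
vertex -3.666 -0.797 -3.47
vertex -3.255 -0.886 -3.115
vertex -3.708 -1.187 -3.198
endloop
endfacet
facet normal -0.966 -0.071 -0.250
outer loop
vertex -3.666 -0.797 -3.47
vertex -3.708 -1.187 -3.198
vertex -4.165 0.126 -1.805
endloop
endfacet
facet normal 0.483 -0.535 -0.693
outer loop
vertex -3.708 -1.187 -3.198
vertex -3.255 -0.886 -3.115
vertex -3.41 -1.351 -2.864
endloop
endfacet
facet normal -0.716 -0.610 0.340
outer loop
vertex -3.708 -1.187 -3.198
vertex -3.41 -1.351 -2.864
vertex -4.165 0.126 -1.805
endloop
endfacet
facet normal 0.481 -0.535 -0.694
outer loop
vertex -3.41 -1.351 -2.864
vertex -3.255 -0.886 -3.115
vertex -2.994 -1.165 -2.719
endloop
endfacet
facet normal -0.018 -0.589 0.808
outer loop
vertex -3.41 -1.351 -2.864
vertex -2.994 -1.165 -2.719
vertex -4.165 0.126 -1.805
endloop
endfacet
facet normal 0.480 -0.537 -0.694
outer loop
vertex -2.994 -1.165 -2.719
vertex -3.255 -0.886 -3.115
vertex -2.775 -0.77 -2.873
endloop
endfacet
facet normal 0.600 -0.021 0.799
outer loop
vertex -2.994 -1.165 -2.719
vertex -2.775 -0.77 -2.873
vertex -4.165 0.126 -1.805
endloop
endfacet
facet normal 0.480 -0.535 -0.695
outer loop
vertex -2.775 -0.77 -2.873
vertex -3.255 -0.886 -3.115
vertex -2.918 -0.462 -3.209
endloop
endfacet
facet normal 0.675 0.664 0.321
outer loop
vertex -2.775 -0.77 -2.873
vertex -2.918 -0.462 -3.209
vertex -4.165 0.126 -1.805
endloop
endfacet
facet normal 0.280 0.515 -0.810
outer loop
vertex 3.558 -0.021 2.422
vertex 2.984 0.691 2.676
vertex 3.884 0.677 2.978
endloop
endfacet
facet normal 0.573 -0.658 0.490
outer loop
vertex 3.558 -0.021 2.422
vertex 3.884 0.677 2.978
vertex 2.656 0.089 3.624
endloop
endfacet
facet normal 0.280 0.515 -0.810
outer loop
vertex 3.884 0.677 2.978
vertex 2.984 0.691 2.676
vertex 3.31 1.389 3.232
endloop
endfacet
facet normal 0.449 0.043 0.893
outer loop
vertex 3.884 0.677 2.978
vertex 3.31 1.389 3.232
vertex 2.656 0.089 3.624
endloop
endfacet
facet normal 0.280 0.515 -0.810
outer loop
vertex 3.31 1.389 3.232
vertex 2.984 0.691 2.676
vertex 2.409 1.404 2.93
endloop
endfacet
facet normal -0.284 0.405 0.869
outer loop
vertex 3.31 1.389 3.232
vertex 2.409 1.404 2.93
vertex 2.656 0.089 3.624
endloop
endfacet
facet normal 0.280 0.515 -0.810
outer loop
vertex 2.409 1.404 2.93
vertex 2.984 0.691 2.676
vertex 2.083 0.706 2.374
endloop
endfacet
facet normal -0.894 0.065 0.442
outer loop
vertex 2.409 1.404 2.93
vertex 2.083 0.706 2.374
vertex 2.656 0.089 3.624
endloop
endfacet
facet normal 0.280 0.515 -0.810
outer loop
vertex 2.083 0.706 2.374
vertex 2.984 0.691 2.676
vertex 2.658 -0.006 2.12
endloop
endfacet
facet normal -0.771 -0.636 0.039
outer loop
vertex 2.083 0.706 2.374
vertex 2.658 -0.006 2.12
vertex 2.656 0.089 3.624
endloop
endfacet
facet normal 0.280 0.515 -0.810
outer loop
vertex 2.658 -0.006 2.12
vertex 2.984 0.691 2.676
vertex 3.558 -0.021 2.422
endloop
endfacet
facet normal -0.038 -0.997 0.063
outer loop
vertex 2.658 -0.006 2.12
vertex 3.558 -0.021 2.422
vertex 2.656 0.089 3.624
endloop
endfacet

endsolid


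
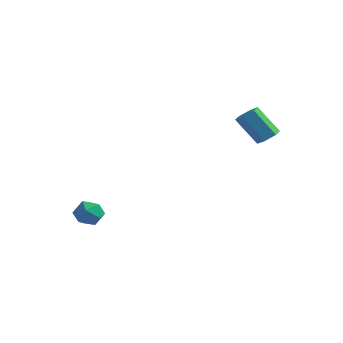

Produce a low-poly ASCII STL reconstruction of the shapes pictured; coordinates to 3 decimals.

solid 
facet normal 0.227 -0.247 0.942
outer loop
vertex -2.824 -3.769 -2.912
vertex -3.713 -4.064 -2.775
vertex -3.057 -4.668 -3.092
endloop
endfacet
facet normal 0.797 -0.310 0.518
outer loop
vertex -2.824 -3.769 -2.912
vertex -3.057 -4.668 -3.092
vertex -2.489 -4.198 -3.685
endloop
endfacet
facet normal 0.920 0.325 0.218
outer loop
vertex -2.824 -3.769 -2.912
vertex -2.489 -4.198 -3.685
vertex -2.793 -3.304 -3.735
endloop
endfacet
facet normal 0.425 0.781 0.457
outer loop
vertex -2.824 -3.769 -2.912
vertex -2.793 -3.304 -3.735
vertex -3.55 -3.221 -3.173
endloop
endfacet
facet normal -0.002 0.427 0.904
outer loop
vertex -2.824 -3.769 -2.912
vertex -3.55 -3.221 -3.173
vertex -3.713 -4.064 -2.775
endloop
endfacet
facet normal 0.636 -0.771 -0.002
outer loop
vertex -2.489 -4.198 -3.685
vertex -3.057 -4.668 -3.092
vertex -3.17 -4.759 -4.027
endloop
endfacet
facet normal -0.287 -0.671 0.684
outer loop
vertex -3.057 -4.668 -3.092
vertex -3.713 -4.064 -2.775
vertex -3.927 -4.676 -3.465
endloop
endfacet
facet normal -0.660 0.421 0.622
outer loop
vertex -3.713 -4.064 -2.775
vertex -3.55 -3.221 -3.173
vertex -4.231 -3.782 -3.515
endloop
endfacet
facet normal 0.034 0.994 -0.101
outer loop
vertex -3.55 -3.221 -3.173
vertex -2.793 -3.304 -3.735
vertex -3.663 -3.312 -4.108
endloop
endfacet
facet normal 0.835 0.257 -0.487
outer loop
vertex -2.793 -3.304 -3.735
vertex -2.489 -4.198 -3.685
vertex -3.007 -3.916 -4.425
endloop
endfacet
facet normal -0.425 -0.781 -0.457
outer loop
vertex -3.896 -4.211 -4.288
vertex -3.17 -4.759 -4.027
vertex -3.927 -4.676 -3.465
endloop
endfacet
facet normal -0.920 -0.325 -0.218
outer loop
vertex -3.896 -4.211 -4.288
vertex -3.927 -4.676 -3.465
vertex -4.231 -3.782 -3.515
endloop
endfacet
facet normal -0.797 0.310 -0.518
outer loop
vertex -3.896 -4.211 -4.288
vertex -4.231 -3.782 -3.515
vertex -3.663 -3.312 -4.108
endloop
endfacet
facet normal -0.227 0.247 -0.942
outer loop
vertex -3.896 -4.211 -4.288
vertex -3.663 -3.312 -4.108
vertex -3.007 -3.916 -4.425
endloop
endfacet
facet normal 0.002 -0.427 -0.904
outer loop
vertex -3.896 -4.211 -4.288
vertex -3.007 -3.916 -4.425
vertex -3.17 -4.759 -4.027
endloop
endfacet
facet normal -0.034 -0.994 0.101
outer loop
vertex -3.927 -4.676 -3.465
vertex -3.17 -4.759 -4.027
vertex -3.057 -4.668 -3.092
endloop
endfacet
facet normal -0.835 -0.257 0.487
outer loop
vertex -4.231 -3.782 -3.515
vertex -3.927 -4.676 -3.465
vertex -3.713 -4.064 -2.775
endloop
endfacet
facet normal -0.636 0.771 0.002
outer loop
vertex -3.663 -3.312 -4.108
vertex -4.231 -3.782 -3.515
vertex -3.55 -3.221 -3.173
endloop
endfacet
facet normal 0.287 0.671 -0.684
outer loop
vertex -3.007 -3.916 -4.425
vertex -3.663 -3.312 -4.108
vertex -2.793 -3.304 -3.735
endloop
endfacet
facet normal 0.660 -0.421 -0.622
outer loop
vertex -3.17 -4.759 -4.027
vertex -3.007 -3.916 -4.425
vertex -2.489 -4.198 -3.685
endloop
endfacet
facet normal 0.581 0.167 -0.796
outer loop
vertex 4.693 1.821 2.05
vertex 4.102 2.05 1.667
vertex 4.501 2.535 2.06
endloop
endfacet
facet normal 0.771 0.199 0.604
outer loop
vertex 4.693 1.821 2.05
vertex 4.501 2.535 2.06
vertex 3.508 1.48 3.675
endloop
endfacet
facet normal 0.771 0.199 0.604
outer loop
vertex 3.508 1.48 3.675
vertex 4.501 2.535 2.06
vertex 3.316 2.194 3.685
endloop
endfacet
facet normal -0.581 -0.167 0.797
outer loop
vertex 3.508 1.48 3.675
vertex 3.316 2.194 3.685
vertex 2.918 1.71 3.293
endloop
endfacet
facet normal 0.581 0.167 -0.796
outer loop
vertex 4.501 2.535 2.06
vertex 4.102 2.05 1.667
vertex 3.91 2.765 1.677
endloop
endfacet
facet normal 0.161 0.936 0.314
outer loop
vertex 4.501 2.535 2.06
vertex 3.91 2.765 1.677
vertex 3.316 2.194 3.685
endloop
endfacet
facet normal 0.161 0.936 0.314
outer loop
vertex 3.316 2.194 3.685
vertex 3.91 2.765 1.677
vertex 2.725 2.424 3.302
endloop
endfacet
facet normal -0.581 -0.167 0.796
outer loop
vertex 3.316 2.194 3.685
vertex 2.725 2.424 3.302
vertex 2.918 1.71 3.293
endloop
endfacet
facet normal 0.581 0.167 -0.797
outer loop
vertex 3.91 2.765 1.677
vertex 4.102 2.05 1.667
vertex 3.512 2.28 1.285
endloop
endfacet
facet normal -0.611 0.736 -0.291
outer loop
vertex 3.91 2.765 1.677
vertex 3.512 2.28 1.285
vertex 2.725 2.424 3.302
endloop
endfacet
facet normal -0.611 0.736 -0.291
outer loop
vertex 2.725 2.424 3.302
vertex 3.512 2.28 1.285
vertex 2.327 1.939 2.91
endloop
endfacet
facet normal -0.581 -0.167 0.797
outer loop
vertex 2.725 2.424 3.302
vertex 2.327 1.939 2.91
vertex 2.918 1.71 3.293
endloop
endfacet
facet normal 0.581 0.167 -0.797
outer loop
vertex 3.512 2.28 1.285
vertex 4.102 2.05 1.667
vertex 3.704 1.566 1.275
endloop
endfacet
facet normal -0.771 -0.199 -0.604
outer loop
vertex 3.512 2.28 1.285
vertex 3.704 1.566 1.275
vertex 2.327 1.939 2.91
endloop
endfacet
facet normal -0.771 -0.199 -0.604
outer loop
vertex 2.327 1.939 2.91
vertex 3.704 1.566 1.275
vertex 2.519 1.225 2.9
endloop
endfacet
facet normal -0.581 -0.167 0.796
outer loop
vertex 2.327 1.939 2.91
vertex 2.519 1.225 2.9
vertex 2.918 1.71 3.293
endloop
endfacet
facet normal 0.581 0.167 -0.796
outer loop
vertex 3.704 1.566 1.275
vertex 4.102 2.05 1.667
vertex 4.295 1.336 1.658
endloop
endfacet
facet normal -0.161 -0.936 -0.314
outer loop
vertex 3.704 1.566 1.275
vertex 4.295 1.336 1.658
vertex 2.519 1.225 2.9
endloop
endfacet
facet normal -0.161 -0.936 -0.314
outer loop
vertex 2.519 1.225 2.9
vertex 4.295 1.336 1.658
vertex 3.11 0.995 3.283
endloop
endfacet
facet normal -0.581 -0.167 0.796
outer loop
vertex 2.519 1.225 2.9
vertex 3.11 0.995 3.283
vertex 2.918 1.71 3.293
endloop
endfacet
facet normal 0.581 0.167 -0.797
outer loop
vertex 4.295 1.336 1.658
vertex 4.102 2.05 1.667
vertex 4.693 1.821 2.05
endloop
endfacet
facet normal 0.611 -0.736 0.291
outer loop
vertex 4.295 1.336 1.658
vertex 4.693 1.821 2.05
vertex 3.11 0.995 3.283
endloop
endfacet
facet normal 0.611 -0.736 0.291
outer loop
vertex 3.11 0.995 3.283
vertex 4.693 1.821 2.05
vertex 3.508 1.48 3.675
endloop
endfacet
facet normal -0.581 -0.167 0.797
outer loop
vertex 3.11 0.995 3.283
vertex 3.508 1.48 3.675
vertex 2.918 1.71 3.293
endloop
endfacet

endsolid


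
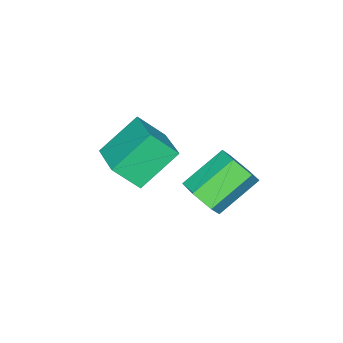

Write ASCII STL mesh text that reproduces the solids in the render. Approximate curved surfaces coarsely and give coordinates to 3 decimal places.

solid 
facet normal 0.737 -0.373 -0.564
outer loop
vertex 1.02 -2.066 -0.087
vertex 0.431 -2.065 -0.858
vertex 0.975 -1.286 -0.662
endloop
endfacet
facet normal 0.674 0.463 0.575
outer loop
vertex 1.02 -2.066 -0.087
vertex 0.975 -1.286 -0.662
vertex -0.542 -1.276 1.108
endloop
endfacet
facet normal 0.674 0.463 0.575
outer loop
vertex -0.542 -1.276 1.108
vertex 0.975 -1.286 -0.662
vertex -0.588 -0.496 0.534
endloop
endfacet
facet normal -0.737 0.372 0.564
outer loop
vertex -0.542 -1.276 1.108
vertex -0.588 -0.496 0.534
vertex -1.131 -1.275 0.338
endloop
endfacet
facet normal 0.737 -0.373 -0.564
outer loop
vertex 0.975 -1.286 -0.662
vertex 0.431 -2.065 -0.858
vertex 0.386 -1.285 -1.432
endloop
endfacet
facet normal 0.296 0.928 -0.226
outer loop
vertex 0.975 -1.286 -0.662
vertex 0.386 -1.285 -1.432
vertex -0.588 -0.496 0.534
endloop
endfacet
facet normal 0.297 0.928 -0.225
outer loop
vertex -0.588 -0.496 0.534
vertex 0.386 -1.285 -1.432
vertex -1.177 -0.495 -0.237
endloop
endfacet
facet normal -0.737 0.372 0.564
outer loop
vertex -0.588 -0.496 0.534
vertex -1.177 -0.495 -0.237
vertex -1.131 -1.275 0.338
endloop
endfacet
facet normal 0.737 -0.373 -0.564
outer loop
vertex 0.386 -1.285 -1.432
vertex 0.431 -2.065 -0.858
vertex -0.158 -2.064 -1.628
endloop
endfacet
facet normal -0.377 0.465 -0.801
outer loop
vertex 0.386 -1.285 -1.432
vertex -0.158 -2.064 -1.628
vertex -1.177 -0.495 -0.237
endloop
endfacet
facet normal -0.378 0.465 -0.801
outer loop
vertex -1.177 -0.495 -0.237
vertex -0.158 -2.064 -1.628
vertex -1.72 -1.274 -0.433
endloop
endfacet
facet normal -0.737 0.372 0.564
outer loop
vertex -1.177 -0.495 -0.237
vertex -1.72 -1.274 -0.433
vertex -1.131 -1.275 0.338
endloop
endfacet
facet normal 0.737 -0.372 -0.564
outer loop
vertex -0.158 -2.064 -1.628
vertex 0.431 -2.065 -0.858
vertex -0.112 -2.844 -1.054
endloop
endfacet
facet normal -0.674 -0.463 -0.575
outer loop
vertex -0.158 -2.064 -1.628
vertex -0.112 -2.844 -1.054
vertex -1.72 -1.274 -0.433
endloop
endfacet
facet normal -0.674 -0.463 -0.575
outer loop
vertex -1.72 -1.274 -0.433
vertex -0.112 -2.844 -1.054
vertex -1.675 -2.054 0.142
endloop
endfacet
facet normal -0.737 0.373 0.564
outer loop
vertex -1.72 -1.274 -0.433
vertex -1.675 -2.054 0.142
vertex -1.131 -1.275 0.338
endloop
endfacet
facet normal 0.737 -0.372 -0.564
outer loop
vertex -0.112 -2.844 -1.054
vertex 0.431 -2.065 -0.858
vertex 0.477 -2.845 -0.283
endloop
endfacet
facet normal -0.297 -0.928 0.225
outer loop
vertex -0.112 -2.844 -1.054
vertex 0.477 -2.845 -0.283
vertex -1.675 -2.054 0.142
endloop
endfacet
facet normal -0.297 -0.928 0.226
outer loop
vertex -1.675 -2.054 0.142
vertex 0.477 -2.845 -0.283
vertex -1.086 -2.055 0.912
endloop
endfacet
facet normal -0.737 0.373 0.564
outer loop
vertex -1.675 -2.054 0.142
vertex -1.086 -2.055 0.912
vertex -1.131 -1.275 0.338
endloop
endfacet
facet normal 0.737 -0.372 -0.564
outer loop
vertex 0.477 -2.845 -0.283
vertex 0.431 -2.065 -0.858
vertex 1.02 -2.066 -0.087
endloop
endfacet
facet normal 0.378 -0.465 0.801
outer loop
vertex 0.477 -2.845 -0.283
vertex 1.02 -2.066 -0.087
vertex -1.086 -2.055 0.912
endloop
endfacet
facet normal 0.377 -0.465 0.801
outer loop
vertex -1.086 -2.055 0.912
vertex 1.02 -2.066 -0.087
vertex -0.542 -1.276 1.108
endloop
endfacet
facet normal -0.737 0.373 0.564
outer loop
vertex -1.086 -2.055 0.912
vertex -0.542 -1.276 1.108
vertex -1.131 -1.275 0.338
endloop
endfacet
facet normal -0.645 -0.725 -0.242
outer loop
vertex 3.089 -4.743 2.727
vertex 1.738 -3.978 4.035
vertex 2.536 -3.896 1.66
endloop
endfacet
facet normal 0.666 -0.377 -0.644
outer loop
vertex 3.722 -2.562 2.105
vertex 3.089 -4.743 2.727
vertex 2.536 -3.896 1.66
endloop
endfacet
facet normal -0.645 -0.725 -0.242
outer loop
vertex 2.536 -3.896 1.66
vertex 1.738 -3.978 4.035
vertex 1.185 -3.131 2.968
endloop
endfacet
facet normal -0.376 0.576 -0.726
outer loop
vertex 1.185 -3.131 2.968
vertex 3.722 -2.562 2.105
vertex 2.536 -3.896 1.66
endloop
endfacet
facet normal 0.376 -0.576 0.726
outer loop
vertex 3.089 -4.743 2.727
vertex 2.924 -2.644 4.48
vertex 1.738 -3.978 4.035
endloop
endfacet
facet normal 0.666 -0.377 -0.644
outer loop
vertex 4.275 -3.409 3.172
vertex 3.089 -4.743 2.727
vertex 3.722 -2.562 2.105
endloop
endfacet
facet normal 0.376 -0.576 0.726
outer loop
vertex 4.275 -3.409 3.172
vertex 2.924 -2.644 4.48
vertex 3.089 -4.743 2.727
endloop
endfacet
facet normal -0.666 0.377 0.644
outer loop
vertex 1.738 -3.978 4.035
vertex 2.924 -2.644 4.48
vertex 1.185 -3.131 2.968
endloop
endfacet
facet normal -0.376 0.576 -0.726
outer loop
vertex 2.371 -1.797 3.413
vertex 3.722 -2.562 2.105
vertex 1.185 -3.131 2.968
endloop
endfacet
facet normal -0.666 0.377 0.644
outer loop
vertex 1.185 -3.131 2.968
vertex 2.924 -2.644 4.48
vertex 2.371 -1.797 3.413
endloop
endfacet
facet normal 0.645 0.725 0.242
outer loop
vertex 2.371 -1.797 3.413
vertex 4.275 -3.409 3.172
vertex 3.722 -2.562 2.105
endloop
endfacet
facet normal 0.645 0.725 0.242
outer loop
vertex 2.924 -2.644 4.48
vertex 4.275 -3.409 3.172
vertex 2.371 -1.797 3.413
endloop
endfacet

endsolid


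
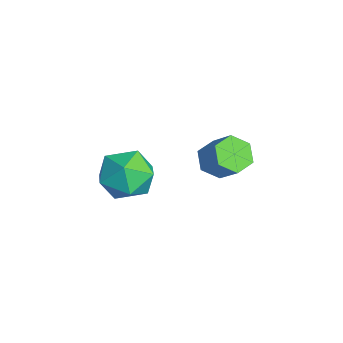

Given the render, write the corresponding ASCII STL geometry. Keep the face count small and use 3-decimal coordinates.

solid 
facet normal -0.631 -0.336 -0.699
outer loop
vertex 0.677 0.45 -1.059
vertex 0.097 0.455 -0.538
vertex 0.238 1.089 -0.97
endloop
endfacet
facet normal 0.535 0.466 -0.705
outer loop
vertex 0.677 0.45 -1.059
vertex 0.238 1.089 -0.97
vertex 1.484 0.88 -0.163
endloop
endfacet
facet normal 0.535 0.466 -0.705
outer loop
vertex 1.484 0.88 -0.163
vertex 0.238 1.089 -0.97
vertex 1.045 1.519 -0.074
endloop
endfacet
facet normal 0.630 0.336 0.700
outer loop
vertex 1.484 0.88 -0.163
vertex 1.045 1.519 -0.074
vertex 0.903 0.885 0.358
endloop
endfacet
facet normal -0.631 -0.336 -0.699
outer loop
vertex 0.238 1.089 -0.97
vertex 0.097 0.455 -0.538
vertex -0.342 1.094 -0.449
endloop
endfacet
facet normal -0.220 0.942 -0.254
outer loop
vertex 0.238 1.089 -0.97
vertex -0.342 1.094 -0.449
vertex 1.045 1.519 -0.074
endloop
endfacet
facet normal -0.220 0.942 -0.254
outer loop
vertex 1.045 1.519 -0.074
vertex -0.342 1.094 -0.449
vertex 0.464 1.524 0.447
endloop
endfacet
facet normal 0.630 0.336 0.700
outer loop
vertex 1.045 1.519 -0.074
vertex 0.464 1.524 0.447
vertex 0.903 0.885 0.358
endloop
endfacet
facet normal -0.630 -0.336 -0.700
outer loop
vertex -0.342 1.094 -0.449
vertex 0.097 0.455 -0.538
vertex -0.484 0.46 -0.017
endloop
endfacet
facet normal -0.755 0.476 0.451
outer loop
vertex -0.342 1.094 -0.449
vertex -0.484 0.46 -0.017
vertex 0.464 1.524 0.447
endloop
endfacet
facet normal -0.755 0.476 0.452
outer loop
vertex 0.464 1.524 0.447
vertex -0.484 0.46 -0.017
vertex 0.323 0.89 0.879
endloop
endfacet
facet normal 0.631 0.336 0.699
outer loop
vertex 0.464 1.524 0.447
vertex 0.323 0.89 0.879
vertex 0.903 0.885 0.358
endloop
endfacet
facet normal -0.630 -0.336 -0.700
outer loop
vertex -0.484 0.46 -0.017
vertex 0.097 0.455 -0.538
vertex -0.045 -0.179 -0.106
endloop
endfacet
facet normal -0.535 -0.466 0.705
outer loop
vertex -0.484 0.46 -0.017
vertex -0.045 -0.179 -0.106
vertex 0.323 0.89 0.879
endloop
endfacet
facet normal -0.535 -0.466 0.705
outer loop
vertex 0.323 0.89 0.879
vertex -0.045 -0.179 -0.106
vertex 0.762 0.251 0.79
endloop
endfacet
facet normal 0.631 0.336 0.699
outer loop
vertex 0.323 0.89 0.879
vertex 0.762 0.251 0.79
vertex 0.903 0.885 0.358
endloop
endfacet
facet normal -0.630 -0.336 -0.700
outer loop
vertex -0.045 -0.179 -0.106
vertex 0.097 0.455 -0.538
vertex 0.536 -0.184 -0.627
endloop
endfacet
facet normal 0.220 -0.942 0.254
outer loop
vertex -0.045 -0.179 -0.106
vertex 0.536 -0.184 -0.627
vertex 0.762 0.251 0.79
endloop
endfacet
facet normal 0.220 -0.942 0.254
outer loop
vertex 0.762 0.251 0.79
vertex 0.536 -0.184 -0.627
vertex 1.342 0.246 0.269
endloop
endfacet
facet normal 0.631 0.336 0.699
outer loop
vertex 0.762 0.251 0.79
vertex 1.342 0.246 0.269
vertex 0.903 0.885 0.358
endloop
endfacet
facet normal -0.631 -0.336 -0.699
outer loop
vertex 0.536 -0.184 -0.627
vertex 0.097 0.455 -0.538
vertex 0.677 0.45 -1.059
endloop
endfacet
facet normal 0.755 -0.475 -0.451
outer loop
vertex 0.536 -0.184 -0.627
vertex 0.677 0.45 -1.059
vertex 1.342 0.246 0.269
endloop
endfacet
facet normal 0.755 -0.476 -0.451
outer loop
vertex 1.342 0.246 0.269
vertex 0.677 0.45 -1.059
vertex 1.484 0.88 -0.163
endloop
endfacet
facet normal 0.630 0.336 0.700
outer loop
vertex 1.342 0.246 0.269
vertex 1.484 0.88 -0.163
vertex 0.903 0.885 0.358
endloop
endfacet
facet normal -0.084 -0.139 0.987
outer loop
vertex 2.348 -2.644 2.313
vertex 2.274 -3.713 2.156
vertex 3.243 -3.253 2.303
endloop
endfacet
facet normal 0.309 0.440 0.843
outer loop
vertex 2.348 -2.644 2.313
vertex 3.243 -3.253 2.303
vertex 3.237 -2.292 1.804
endloop
endfacet
facet normal -0.091 0.886 0.455
outer loop
vertex 2.348 -2.644 2.313
vertex 3.237 -2.292 1.804
vertex 2.263 -2.158 1.349
endloop
endfacet
facet normal -0.729 0.583 0.358
outer loop
vertex 2.348 -2.644 2.313
vertex 2.263 -2.158 1.349
vertex 1.668 -3.036 1.567
endloop
endfacet
facet normal -0.725 -0.051 0.687
outer loop
vertex 2.348 -2.644 2.313
vertex 1.668 -3.036 1.567
vertex 2.274 -3.713 2.156
endloop
endfacet
facet normal 0.864 0.236 0.444
outer loop
vertex 3.237 -2.292 1.804
vertex 3.243 -3.253 2.303
vertex 3.712 -3.144 1.333
endloop
endfacet
facet normal 0.229 -0.699 0.677
outer loop
vertex 3.243 -3.253 2.303
vertex 2.274 -3.713 2.156
vertex 3.117 -4.022 1.551
endloop
endfacet
facet normal -0.808 -0.557 0.192
outer loop
vertex 2.274 -3.713 2.156
vertex 1.668 -3.036 1.567
vertex 2.143 -3.888 1.096
endloop
endfacet
facet normal -0.815 0.468 -0.342
outer loop
vertex 1.668 -3.036 1.567
vertex 2.263 -2.158 1.349
vertex 2.137 -2.927 0.597
endloop
endfacet
facet normal 0.218 0.958 -0.185
outer loop
vertex 2.263 -2.158 1.349
vertex 3.237 -2.292 1.804
vertex 3.106 -2.467 0.744
endloop
endfacet
facet normal 0.729 -0.583 -0.358
outer loop
vertex 3.032 -3.536 0.587
vertex 3.712 -3.144 1.333
vertex 3.117 -4.022 1.551
endloop
endfacet
facet normal 0.091 -0.886 -0.455
outer loop
vertex 3.032 -3.536 0.587
vertex 3.117 -4.022 1.551
vertex 2.143 -3.888 1.096
endloop
endfacet
facet normal -0.309 -0.440 -0.843
outer loop
vertex 3.032 -3.536 0.587
vertex 2.143 -3.888 1.096
vertex 2.137 -2.927 0.597
endloop
endfacet
facet normal 0.084 0.139 -0.987
outer loop
vertex 3.032 -3.536 0.587
vertex 2.137 -2.927 0.597
vertex 3.106 -2.467 0.744
endloop
endfacet
facet normal 0.725 0.051 -0.687
outer loop
vertex 3.032 -3.536 0.587
vertex 3.106 -2.467 0.744
vertex 3.712 -3.144 1.333
endloop
endfacet
facet normal 0.815 -0.468 0.342
outer loop
vertex 3.117 -4.022 1.551
vertex 3.712 -3.144 1.333
vertex 3.243 -3.253 2.303
endloop
endfacet
facet normal -0.218 -0.958 0.185
outer loop
vertex 2.143 -3.888 1.096
vertex 3.117 -4.022 1.551
vertex 2.274 -3.713 2.156
endloop
endfacet
facet normal -0.864 -0.236 -0.444
outer loop
vertex 2.137 -2.927 0.597
vertex 2.143 -3.888 1.096
vertex 1.668 -3.036 1.567
endloop
endfacet
facet normal -0.229 0.699 -0.677
outer loop
vertex 3.106 -2.467 0.744
vertex 2.137 -2.927 0.597
vertex 2.263 -2.158 1.349
endloop
endfacet
facet normal 0.808 0.557 -0.192
outer loop
vertex 3.712 -3.144 1.333
vertex 3.106 -2.467 0.744
vertex 3.237 -2.292 1.804
endloop
endfacet

endsolid


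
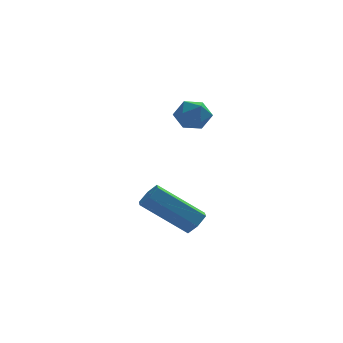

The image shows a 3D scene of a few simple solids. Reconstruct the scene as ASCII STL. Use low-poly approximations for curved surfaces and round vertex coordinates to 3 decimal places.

solid 
facet normal 0.776 -0.104 -0.623
outer loop
vertex 3.2 -0.257 -1.434
vertex 2.903 -0.017 -1.844
vertex 3.218 0.298 -1.504
endloop
endfacet
facet normal 0.630 0.077 0.773
outer loop
vertex 3.2 -0.257 -1.434
vertex 3.218 0.298 -1.504
vertex 1.593 -0.044 -0.146
endloop
endfacet
facet normal 0.630 0.077 0.773
outer loop
vertex 1.593 -0.044 -0.146
vertex 3.218 0.298 -1.504
vertex 1.611 0.512 -0.216
endloop
endfacet
facet normal -0.777 0.103 0.621
outer loop
vertex 1.593 -0.044 -0.146
vertex 1.611 0.512 -0.216
vertex 1.297 0.197 -0.556
endloop
endfacet
facet normal 0.776 -0.104 -0.623
outer loop
vertex 3.218 0.298 -1.504
vertex 2.903 -0.017 -1.844
vertex 2.921 0.539 -1.914
endloop
endfacet
facet normal 0.343 0.897 0.279
outer loop
vertex 3.218 0.298 -1.504
vertex 2.921 0.539 -1.914
vertex 1.611 0.512 -0.216
endloop
endfacet
facet normal 0.342 0.898 0.278
outer loop
vertex 1.611 0.512 -0.216
vertex 2.921 0.539 -1.914
vertex 1.314 0.752 -0.626
endloop
endfacet
facet normal -0.776 0.102 0.622
outer loop
vertex 1.611 0.512 -0.216
vertex 1.314 0.752 -0.626
vertex 1.297 0.197 -0.556
endloop
endfacet
facet normal 0.777 -0.103 -0.621
outer loop
vertex 2.921 0.539 -1.914
vertex 2.903 -0.017 -1.844
vertex 2.607 0.224 -2.254
endloop
endfacet
facet normal -0.288 0.820 -0.494
outer loop
vertex 2.921 0.539 -1.914
vertex 2.607 0.224 -2.254
vertex 1.314 0.752 -0.626
endloop
endfacet
facet normal -0.288 0.820 -0.494
outer loop
vertex 1.314 0.752 -0.626
vertex 2.607 0.224 -2.254
vertex 1.0 0.437 -0.966
endloop
endfacet
facet normal -0.776 0.102 0.622
outer loop
vertex 1.314 0.752 -0.626
vertex 1.0 0.437 -0.966
vertex 1.297 0.197 -0.556
endloop
endfacet
facet normal 0.777 -0.103 -0.621
outer loop
vertex 2.607 0.224 -2.254
vertex 2.903 -0.017 -1.844
vertex 2.589 -0.332 -2.184
endloop
endfacet
facet normal -0.630 -0.077 -0.773
outer loop
vertex 2.607 0.224 -2.254
vertex 2.589 -0.332 -2.184
vertex 1.0 0.437 -0.966
endloop
endfacet
facet normal -0.630 -0.077 -0.773
outer loop
vertex 1.0 0.437 -0.966
vertex 2.589 -0.332 -2.184
vertex 0.982 -0.118 -0.896
endloop
endfacet
facet normal -0.776 0.104 0.623
outer loop
vertex 1.0 0.437 -0.966
vertex 0.982 -0.118 -0.896
vertex 1.297 0.197 -0.556
endloop
endfacet
facet normal 0.776 -0.102 -0.622
outer loop
vertex 2.589 -0.332 -2.184
vertex 2.903 -0.017 -1.844
vertex 2.886 -0.572 -1.774
endloop
endfacet
facet normal -0.342 -0.898 -0.278
outer loop
vertex 2.589 -0.332 -2.184
vertex 2.886 -0.572 -1.774
vertex 0.982 -0.118 -0.896
endloop
endfacet
facet normal -0.343 -0.897 -0.279
outer loop
vertex 0.982 -0.118 -0.896
vertex 2.886 -0.572 -1.774
vertex 1.279 -0.359 -0.486
endloop
endfacet
facet normal -0.776 0.104 0.623
outer loop
vertex 0.982 -0.118 -0.896
vertex 1.279 -0.359 -0.486
vertex 1.297 0.197 -0.556
endloop
endfacet
facet normal 0.776 -0.102 -0.622
outer loop
vertex 2.886 -0.572 -1.774
vertex 2.903 -0.017 -1.844
vertex 3.2 -0.257 -1.434
endloop
endfacet
facet normal 0.288 -0.820 0.494
outer loop
vertex 2.886 -0.572 -1.774
vertex 3.2 -0.257 -1.434
vertex 1.279 -0.359 -0.486
endloop
endfacet
facet normal 0.288 -0.820 0.494
outer loop
vertex 1.279 -0.359 -0.486
vertex 3.2 -0.257 -1.434
vertex 1.593 -0.044 -0.146
endloop
endfacet
facet normal -0.777 0.103 0.621
outer loop
vertex 1.279 -0.359 -0.486
vertex 1.593 -0.044 -0.146
vertex 1.297 0.197 -0.556
endloop
endfacet
facet normal -0.716 0.527 0.457
outer loop
vertex 2.21 1.196 2.808
vertex 2.587 1.182 3.415
vertex 2.681 1.715 2.948
endloop
endfacet
facet normal -0.687 0.687 -0.238
outer loop
vertex 2.21 1.196 2.808
vertex 2.681 1.715 2.948
vertex 2.636 1.442 2.289
endloop
endfacet
facet normal -0.790 0.086 -0.607
outer loop
vertex 2.21 1.196 2.808
vertex 2.636 1.442 2.289
vertex 2.514 0.74 2.348
endloop
endfacet
facet normal -0.884 -0.447 -0.141
outer loop
vertex 2.21 1.196 2.808
vertex 2.514 0.74 2.348
vertex 2.484 0.579 3.045
endloop
endfacet
facet normal -0.838 -0.174 0.517
outer loop
vertex 2.21 1.196 2.808
vertex 2.484 0.579 3.045
vertex 2.587 1.182 3.415
endloop
endfacet
facet normal -0.031 0.924 -0.381
outer loop
vertex 2.636 1.442 2.289
vertex 2.681 1.715 2.948
vertex 3.276 1.581 2.575
endloop
endfacet
facet normal -0.079 0.665 0.743
outer loop
vertex 2.681 1.715 2.948
vertex 2.587 1.182 3.415
vertex 3.246 1.42 3.272
endloop
endfacet
facet normal -0.274 -0.469 0.840
outer loop
vertex 2.587 1.182 3.415
vertex 2.484 0.579 3.045
vertex 3.124 0.718 3.331
endloop
endfacet
facet normal -0.346 -0.911 -0.225
outer loop
vertex 2.484 0.579 3.045
vertex 2.514 0.74 2.348
vertex 3.079 0.445 2.672
endloop
endfacet
facet normal -0.195 -0.048 -0.980
outer loop
vertex 2.514 0.74 2.348
vertex 2.636 1.442 2.289
vertex 3.173 0.978 2.205
endloop
endfacet
facet normal 0.884 0.447 0.141
outer loop
vertex 3.55 0.964 2.812
vertex 3.276 1.581 2.575
vertex 3.246 1.42 3.272
endloop
endfacet
facet normal 0.790 -0.086 0.607
outer loop
vertex 3.55 0.964 2.812
vertex 3.246 1.42 3.272
vertex 3.124 0.718 3.331
endloop
endfacet
facet normal 0.687 -0.687 0.238
outer loop
vertex 3.55 0.964 2.812
vertex 3.124 0.718 3.331
vertex 3.079 0.445 2.672
endloop
endfacet
facet normal 0.716 -0.527 -0.457
outer loop
vertex 3.55 0.964 2.812
vertex 3.079 0.445 2.672
vertex 3.173 0.978 2.205
endloop
endfacet
facet normal 0.838 0.174 -0.517
outer loop
vertex 3.55 0.964 2.812
vertex 3.173 0.978 2.205
vertex 3.276 1.581 2.575
endloop
endfacet
facet normal 0.346 0.911 0.225
outer loop
vertex 3.246 1.42 3.272
vertex 3.276 1.581 2.575
vertex 2.681 1.715 2.948
endloop
endfacet
facet normal 0.195 0.048 0.980
outer loop
vertex 3.124 0.718 3.331
vertex 3.246 1.42 3.272
vertex 2.587 1.182 3.415
endloop
endfacet
facet normal 0.031 -0.924 0.381
outer loop
vertex 3.079 0.445 2.672
vertex 3.124 0.718 3.331
vertex 2.484 0.579 3.045
endloop
endfacet
facet normal 0.079 -0.665 -0.743
outer loop
vertex 3.173 0.978 2.205
vertex 3.079 0.445 2.672
vertex 2.514 0.74 2.348
endloop
endfacet
facet normal 0.274 0.469 -0.840
outer loop
vertex 3.276 1.581 2.575
vertex 3.173 0.978 2.205
vertex 2.636 1.442 2.289
endloop
endfacet

endsolid


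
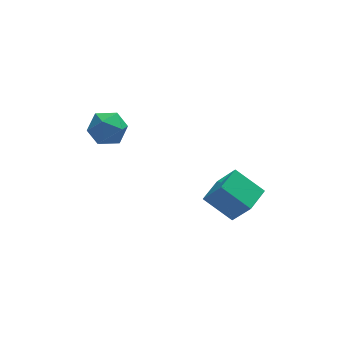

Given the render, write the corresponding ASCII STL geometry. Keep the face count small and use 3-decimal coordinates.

solid 
facet normal -0.663 0.517 0.541
outer loop
vertex 1.168 -2.95 -0.791
vertex 2.11 -1.883 -0.655
vertex 0.483 -2.141 -2.403
endloop
endfacet
facet normal -0.659 -0.746 -0.095
outer loop
vertex 1.71 -3.097 -3.405
vertex 1.168 -2.95 -0.791
vertex 0.483 -2.141 -2.403
endloop
endfacet
facet normal -0.663 0.517 0.541
outer loop
vertex 0.483 -2.141 -2.403
vertex 2.11 -1.883 -0.655
vertex 1.425 -1.073 -2.268
endloop
endfacet
facet normal -0.356 0.419 -0.835
outer loop
vertex 1.425 -1.073 -2.268
vertex 1.71 -3.097 -3.405
vertex 0.483 -2.141 -2.403
endloop
endfacet
facet normal 0.355 -0.420 0.835
outer loop
vertex 1.168 -2.95 -0.791
vertex 3.337 -2.839 -1.657
vertex 2.11 -1.883 -0.655
endloop
endfacet
facet normal -0.659 -0.746 -0.095
outer loop
vertex 2.395 -3.907 -1.792
vertex 1.168 -2.95 -0.791
vertex 1.71 -3.097 -3.405
endloop
endfacet
facet normal 0.355 -0.419 0.836
outer loop
vertex 2.395 -3.907 -1.792
vertex 3.337 -2.839 -1.657
vertex 1.168 -2.95 -0.791
endloop
endfacet
facet normal 0.659 0.746 0.095
outer loop
vertex 2.11 -1.883 -0.655
vertex 3.337 -2.839 -1.657
vertex 1.425 -1.073 -2.268
endloop
endfacet
facet normal -0.355 0.420 -0.836
outer loop
vertex 2.652 -2.03 -3.269
vertex 1.71 -3.097 -3.405
vertex 1.425 -1.073 -2.268
endloop
endfacet
facet normal 0.659 0.746 0.094
outer loop
vertex 1.425 -1.073 -2.268
vertex 3.337 -2.839 -1.657
vertex 2.652 -2.03 -3.269
endloop
endfacet
facet normal 0.663 -0.517 -0.541
outer loop
vertex 2.652 -2.03 -3.269
vertex 2.395 -3.907 -1.792
vertex 1.71 -3.097 -3.405
endloop
endfacet
facet normal 0.663 -0.517 -0.541
outer loop
vertex 3.337 -2.839 -1.657
vertex 2.395 -3.907 -1.792
vertex 2.652 -2.03 -3.269
endloop
endfacet
facet normal 0.179 0.797 0.576
outer loop
vertex -3.278 1.277 1.623
vertex -4.084 0.991 2.269
vertex -3.092 0.631 2.459
endloop
endfacet
facet normal 0.779 0.568 0.266
outer loop
vertex -3.278 1.277 1.623
vertex -3.092 0.631 2.459
vertex -2.625 0.433 1.514
endloop
endfacet
facet normal 0.681 0.584 -0.442
outer loop
vertex -3.278 1.277 1.623
vertex -2.625 0.433 1.514
vertex -3.33 0.67 0.74
endloop
endfacet
facet normal 0.021 0.823 -0.567
outer loop
vertex -3.278 1.277 1.623
vertex -3.33 0.67 0.74
vertex -4.231 1.015 1.207
endloop
endfacet
facet normal -0.290 0.955 0.062
outer loop
vertex -3.278 1.277 1.623
vertex -4.231 1.015 1.207
vertex -4.084 0.991 2.269
endloop
endfacet
facet normal 0.881 -0.112 0.459
outer loop
vertex -2.625 0.433 1.514
vertex -3.092 0.631 2.459
vertex -3.029 -0.375 2.093
endloop
endfacet
facet normal -0.090 0.260 0.961
outer loop
vertex -3.092 0.631 2.459
vertex -4.084 0.991 2.269
vertex -3.93 -0.03 2.56
endloop
endfacet
facet normal -0.847 0.516 0.129
outer loop
vertex -4.084 0.991 2.269
vertex -4.231 1.015 1.207
vertex -4.635 0.207 1.786
endloop
endfacet
facet normal -0.345 0.302 -0.889
outer loop
vertex -4.231 1.015 1.207
vertex -3.33 0.67 0.74
vertex -4.168 0.009 0.841
endloop
endfacet
facet normal 0.723 -0.086 -0.685
outer loop
vertex -3.33 0.67 0.74
vertex -2.625 0.433 1.514
vertex -3.176 -0.351 1.031
endloop
endfacet
facet normal -0.021 -0.823 0.567
outer loop
vertex -3.982 -0.637 1.677
vertex -3.029 -0.375 2.093
vertex -3.93 -0.03 2.56
endloop
endfacet
facet normal -0.681 -0.584 0.442
outer loop
vertex -3.982 -0.637 1.677
vertex -3.93 -0.03 2.56
vertex -4.635 0.207 1.786
endloop
endfacet
facet normal -0.779 -0.568 -0.266
outer loop
vertex -3.982 -0.637 1.677
vertex -4.635 0.207 1.786
vertex -4.168 0.009 0.841
endloop
endfacet
facet normal -0.179 -0.797 -0.576
outer loop
vertex -3.982 -0.637 1.677
vertex -4.168 0.009 0.841
vertex -3.176 -0.351 1.031
endloop
endfacet
facet normal 0.290 -0.955 -0.062
outer loop
vertex -3.982 -0.637 1.677
vertex -3.176 -0.351 1.031
vertex -3.029 -0.375 2.093
endloop
endfacet
facet normal 0.345 -0.302 0.889
outer loop
vertex -3.93 -0.03 2.56
vertex -3.029 -0.375 2.093
vertex -3.092 0.631 2.459
endloop
endfacet
facet normal -0.723 0.086 0.685
outer loop
vertex -4.635 0.207 1.786
vertex -3.93 -0.03 2.56
vertex -4.084 0.991 2.269
endloop
endfacet
facet normal -0.881 0.112 -0.459
outer loop
vertex -4.168 0.009 0.841
vertex -4.635 0.207 1.786
vertex -4.231 1.015 1.207
endloop
endfacet
facet normal 0.090 -0.260 -0.961
outer loop
vertex -3.176 -0.351 1.031
vertex -4.168 0.009 0.841
vertex -3.33 0.67 0.74
endloop
endfacet
facet normal 0.847 -0.516 -0.129
outer loop
vertex -3.029 -0.375 2.093
vertex -3.176 -0.351 1.031
vertex -2.625 0.433 1.514
endloop
endfacet

endsolid
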